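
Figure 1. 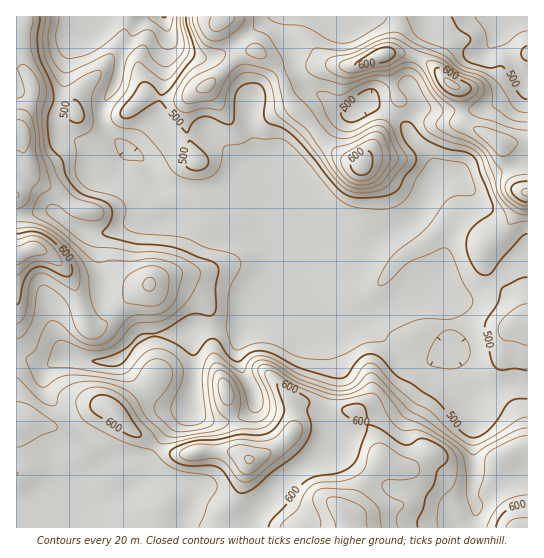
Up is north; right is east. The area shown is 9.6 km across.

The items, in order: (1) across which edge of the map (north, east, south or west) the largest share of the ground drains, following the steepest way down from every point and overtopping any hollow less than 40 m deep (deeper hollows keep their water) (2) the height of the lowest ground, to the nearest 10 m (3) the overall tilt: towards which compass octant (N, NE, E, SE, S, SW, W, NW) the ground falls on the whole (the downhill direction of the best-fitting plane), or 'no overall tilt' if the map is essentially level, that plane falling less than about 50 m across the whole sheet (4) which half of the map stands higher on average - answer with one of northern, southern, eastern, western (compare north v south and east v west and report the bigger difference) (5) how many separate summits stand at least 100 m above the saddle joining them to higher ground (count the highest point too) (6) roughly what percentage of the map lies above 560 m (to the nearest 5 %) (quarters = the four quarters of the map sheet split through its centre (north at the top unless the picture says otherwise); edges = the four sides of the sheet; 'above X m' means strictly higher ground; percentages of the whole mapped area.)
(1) Drainage is mainly to the north: more ground falls towards that edge than towards any other.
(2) About 400 m is the lowest elevation on the sheet.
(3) On the whole the ground falls towards the north.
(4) On average the southern half of the map is the higher ground.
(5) There are 3 summits with 100 m or more of prominence.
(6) Ground above 560 m makes up about 30 % of the sheet.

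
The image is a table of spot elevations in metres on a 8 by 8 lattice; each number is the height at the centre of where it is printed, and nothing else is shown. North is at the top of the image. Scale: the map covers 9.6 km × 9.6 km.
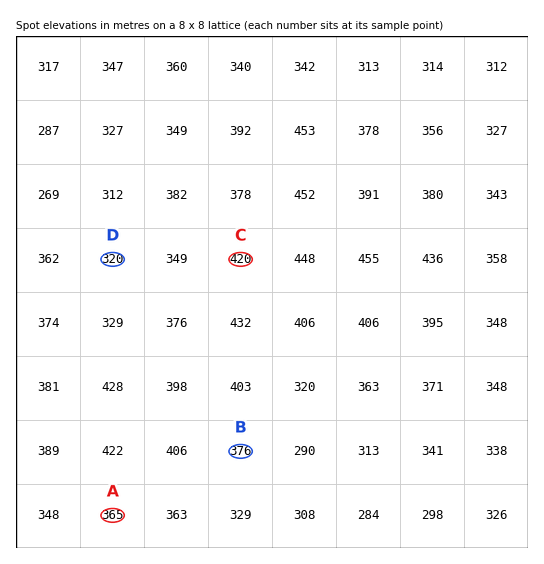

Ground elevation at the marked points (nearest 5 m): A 365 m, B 375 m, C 420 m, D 320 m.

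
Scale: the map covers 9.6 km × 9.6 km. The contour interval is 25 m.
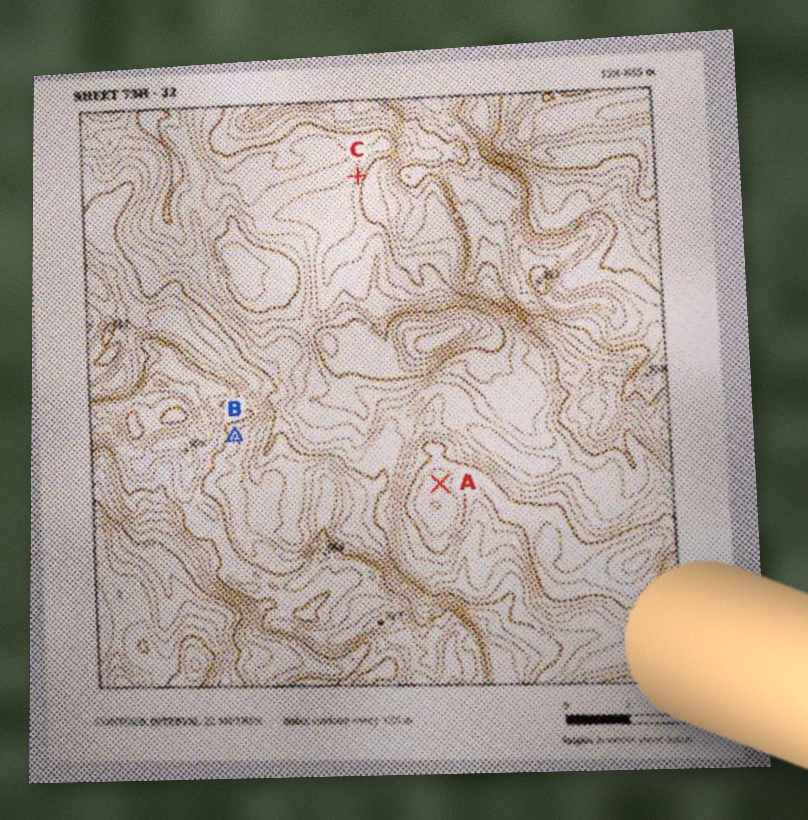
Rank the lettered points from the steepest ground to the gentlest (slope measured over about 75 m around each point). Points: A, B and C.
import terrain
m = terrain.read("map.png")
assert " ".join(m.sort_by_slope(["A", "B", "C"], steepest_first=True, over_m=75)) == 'C B A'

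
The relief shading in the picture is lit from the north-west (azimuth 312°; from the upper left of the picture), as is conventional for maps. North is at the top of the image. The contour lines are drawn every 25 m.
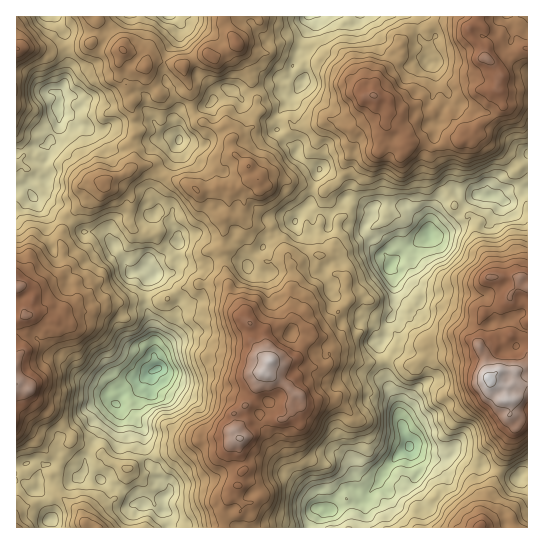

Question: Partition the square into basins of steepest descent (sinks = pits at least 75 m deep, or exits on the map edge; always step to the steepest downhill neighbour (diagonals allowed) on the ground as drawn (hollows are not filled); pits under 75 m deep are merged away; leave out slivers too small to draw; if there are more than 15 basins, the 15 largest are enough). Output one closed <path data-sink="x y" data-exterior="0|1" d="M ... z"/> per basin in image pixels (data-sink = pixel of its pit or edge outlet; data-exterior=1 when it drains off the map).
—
<path data-sink="157 369" data-exterior="0" d="M235 155l-20 16 4 15-8 3-13 2-13-8-26-10-9-8-12 0-12 8-17 6-15 10-9 14-18 12-7 22 1 7-10-1-20 14-2 10-10 12 0 8-3 2 1 239 235-1-1-9-5-6-5-2-1-8 11 1 9-8 0-2-7-10-6-2-8 4 1-11 4-4 0-7-5-13 0-12-4-5 10-10 18 0 10-4 9 1 10-9-1-9 5-8-14-13-18-10 6-10 12 3 7-4 6 0 8 7 18 1 8-6 0-7-24-8-4 0 10-9 1-7-19-14-12 8-14 4-4 6-19-17-3-11-12-13-2-20-7-17 3-8 0-14 2-6 13 7 6-6-1-9-7-4 8-12 0-18 7-8 4-1-4-4-3-8z"/><path data-sink="410 446" data-exterior="0" d="M457 335l-16 6-10 2 1 6-7 8-10 7-8 1-5 0-12-5-17 3-39-3-9 7-7 1-15-1-8-7-6 0-7 4-12-3-6 10 18 10 14 13-5 8 1 9-7 8-12 0-10 4-18 0-10 10 4 5 0 12 5 13 0 7-4 4-1 11 8-4 6 2 7 10 0 2-6 6-13 2 0 7 8 5 3 12 227 1 4-4 7 0 11-5 8 0 5 9 13 0 1-109-17-6 0-11-4-3-2-12-16-8-4-21-8-15z"/><path data-sink="429 234" data-exterior="0" d="M377 96l-2 1-2 17-20 15-9 45-10 11-5 2-5 4 15 24 0 7-2 16-5 12-5 5-6 0 6 2 8 14 12 8 0 15 2 7-22 22-16 6 0 9-8 8 16 7 8 0 3 10 4-3 15 0 10 3 31-3 12 5 5 0 8-1 10-7 7-8-1-6 10-2 16-6 16 5 5 5 2-4 0-20 4-8 18-8 9-10 0-2-14-15 4-2 27 1 0-174-11 0-14 2-13 14-11 5-6 9-12 8-10-2-17 9-12-5-15-2-4 6-5 0-15-8 2-18 4-8 0-11-3-3z"/><path data-sink="309 17" data-exterior="1" d="M421 16l-196 0-2 7 14 22 0 14 10 11 10 29-1 6 3 8-6 8-1 6-21 14 2 12 15 13 3 8 8 6 15-4 47 15 13-6 11-14 0-10 4-6 0-10 4-16 17-12 5-6-2-24 6-13 20-13 2-4-1-11 11-14 18-5-6-5z"/><path data-sink="58 107" data-exterior="0" d="M98 16l-82 1 1 271 2-1 0-8 10-12 2-10 15-12 14-3 7-27 18-12 3-8 18-15 20-7 6-4 1-15-5-9 7-11 0-19-4-8 1-8-4-6-1-14 7-10 3 0-8-2-5-5-2-13-13 2-17-8 5-9z"/><path data-sink="179 141" data-exterior="0" d="M145 68l-11 1-7 10 1 14 4 6-1 8 4 8 0 19-7 11 5 9-1 13 18-2 9 8 26 10 13 8 20-4-3-16 20-16-4-8 0-9-3-5-5-6-10 0-17-9-4-8-3-25-4-10-14 13-12 5-10-11z"/><path data-sink="169 17" data-exterior="1" d="M223 16l-124 0-2 18-2 5 10 0 21 13 13 3 6 6 1 6 7-7 30 7 4-4 18-8 9 2 22-14-13-20z"/>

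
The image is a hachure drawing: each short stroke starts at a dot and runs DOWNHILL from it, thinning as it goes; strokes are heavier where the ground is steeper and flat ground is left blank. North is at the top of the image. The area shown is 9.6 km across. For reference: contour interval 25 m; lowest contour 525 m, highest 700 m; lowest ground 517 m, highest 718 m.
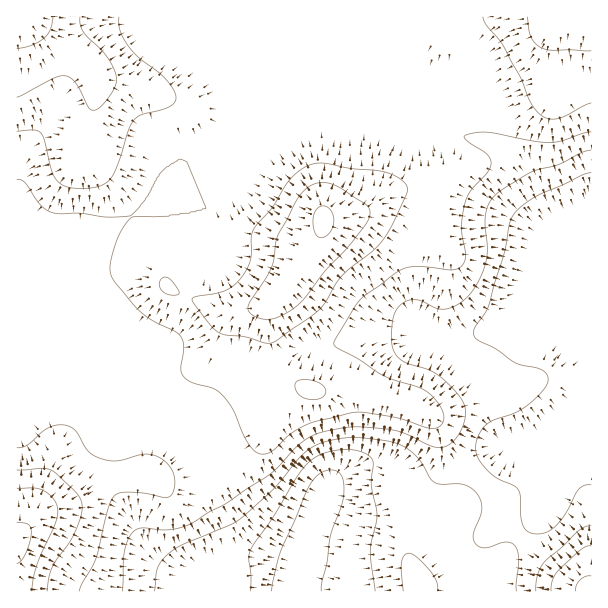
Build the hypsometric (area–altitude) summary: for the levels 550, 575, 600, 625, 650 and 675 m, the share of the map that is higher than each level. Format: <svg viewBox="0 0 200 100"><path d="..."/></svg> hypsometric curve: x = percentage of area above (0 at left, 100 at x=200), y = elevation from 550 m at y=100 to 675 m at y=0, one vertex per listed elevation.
<svg viewBox="0 0 200 100"><path d="M192 100l-31-20-18-20-40-20-71-20-20-20"/></svg>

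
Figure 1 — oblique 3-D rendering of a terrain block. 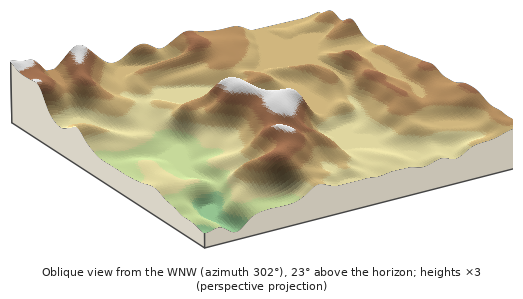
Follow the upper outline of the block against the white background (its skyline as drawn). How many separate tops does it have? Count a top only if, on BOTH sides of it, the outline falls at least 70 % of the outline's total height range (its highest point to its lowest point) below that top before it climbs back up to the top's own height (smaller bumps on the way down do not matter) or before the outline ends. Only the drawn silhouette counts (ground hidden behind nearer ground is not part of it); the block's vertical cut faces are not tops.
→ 0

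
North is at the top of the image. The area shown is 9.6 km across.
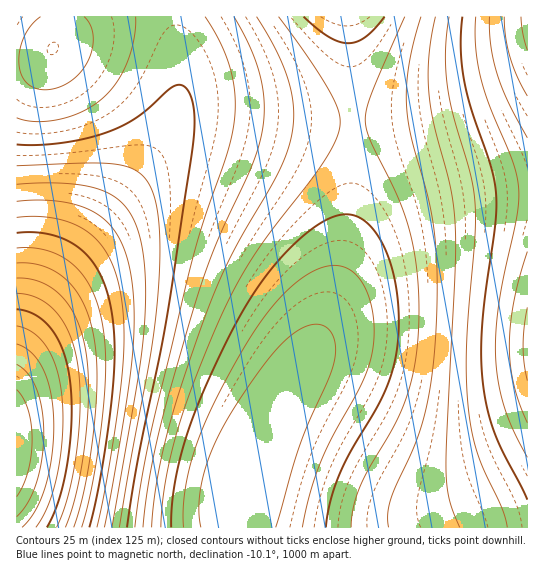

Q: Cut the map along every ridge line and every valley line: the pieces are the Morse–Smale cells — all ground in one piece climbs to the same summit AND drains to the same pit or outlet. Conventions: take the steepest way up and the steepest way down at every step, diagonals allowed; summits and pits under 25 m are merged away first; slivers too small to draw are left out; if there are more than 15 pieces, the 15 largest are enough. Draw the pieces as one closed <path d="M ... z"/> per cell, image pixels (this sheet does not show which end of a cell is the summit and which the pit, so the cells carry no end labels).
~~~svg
<path d="M203 113l-20 3-12 10-36 53-78 98-18 29-18 35-5 14 1 173 219-1 0-24 3-13 12-35 22-45 40-63 19-45 11-41 8-51 2-37 0-51-55-1z"/><path d="M527 192l-50 3-55 9-21 7-19 9-17 14-18 31-20 54-14 28-40 63-22 45-10 26-5 22 1 25 291-1z"/><path d="M173 16l-157 1 1 338 12-32 20-34 31-43 63-77 18-28 10-19 9-33 0-35z"/><path d="M347 16l-173 0-1 6 7 32 0 35-5 22-10 22 13-14 9-4 12-2 99 8 55 0-2-70z"/><path d="M527 81l-33 16-44 14-47 8-50 3 0 51-2 37-7 44-12 44 1 5 10-29 12-25 10-15 17-14 19-9 40-11 49-7 38-2z"/><path d="M527 16l-178 0 4 105 38-1 59-9 44-14 32-14 2-2z"/>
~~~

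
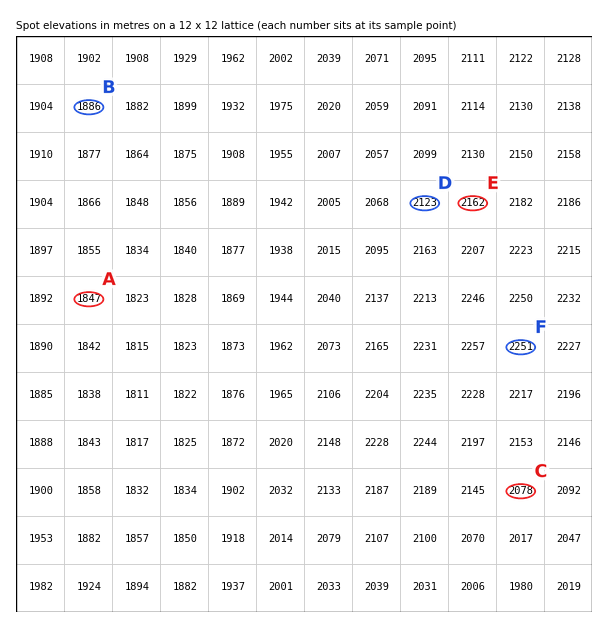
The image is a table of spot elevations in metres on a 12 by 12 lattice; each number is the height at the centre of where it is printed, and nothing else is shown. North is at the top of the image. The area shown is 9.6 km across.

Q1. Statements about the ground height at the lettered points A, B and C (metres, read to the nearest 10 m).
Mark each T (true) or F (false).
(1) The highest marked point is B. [F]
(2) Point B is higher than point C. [F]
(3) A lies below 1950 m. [T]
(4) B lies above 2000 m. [F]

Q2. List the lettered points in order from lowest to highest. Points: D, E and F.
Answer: D E F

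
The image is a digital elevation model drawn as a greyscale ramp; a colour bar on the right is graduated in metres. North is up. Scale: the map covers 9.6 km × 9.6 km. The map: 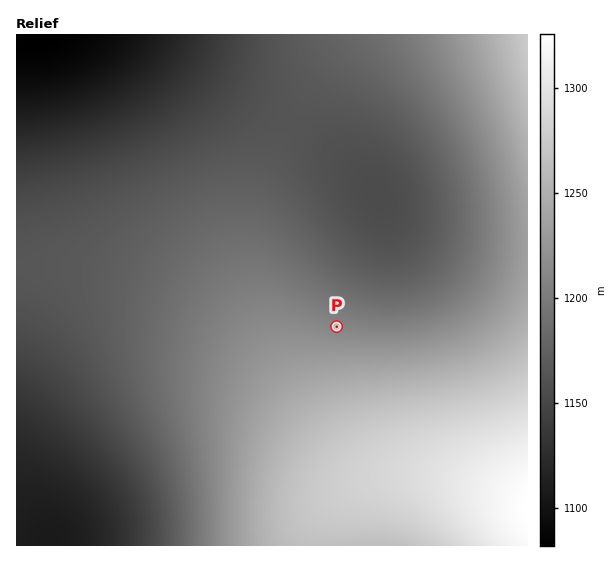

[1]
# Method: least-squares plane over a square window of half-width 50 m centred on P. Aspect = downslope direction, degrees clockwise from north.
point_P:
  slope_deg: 2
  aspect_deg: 12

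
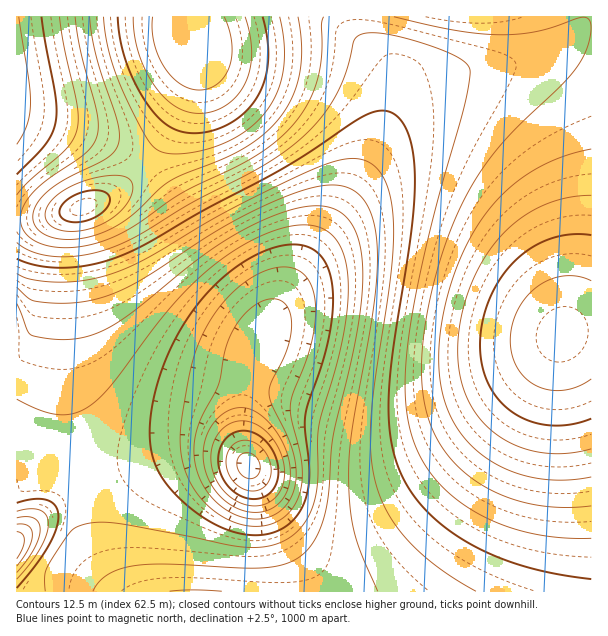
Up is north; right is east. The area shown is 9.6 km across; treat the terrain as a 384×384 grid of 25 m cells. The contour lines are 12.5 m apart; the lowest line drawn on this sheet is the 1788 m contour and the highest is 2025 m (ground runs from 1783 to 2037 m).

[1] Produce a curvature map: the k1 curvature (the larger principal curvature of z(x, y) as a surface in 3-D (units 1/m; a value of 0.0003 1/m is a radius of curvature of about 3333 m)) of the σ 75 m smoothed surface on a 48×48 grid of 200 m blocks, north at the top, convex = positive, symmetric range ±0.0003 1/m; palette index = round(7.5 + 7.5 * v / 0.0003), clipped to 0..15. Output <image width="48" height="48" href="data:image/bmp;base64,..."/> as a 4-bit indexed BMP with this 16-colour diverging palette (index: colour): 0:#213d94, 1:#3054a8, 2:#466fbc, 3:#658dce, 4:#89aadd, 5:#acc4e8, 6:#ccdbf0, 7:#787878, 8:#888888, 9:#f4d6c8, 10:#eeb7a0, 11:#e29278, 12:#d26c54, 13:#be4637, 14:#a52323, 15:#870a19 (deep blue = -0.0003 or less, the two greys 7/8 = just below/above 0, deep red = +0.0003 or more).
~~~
<image width="48" height="48" href="data:image/bmp;base64,Qk32BAAAAAAAAHYAAAAoAAAAMAAAADAAAAABAAQAAAAAAIAEAAATCwAAEwsAABAAAAAAAAAAlD0hAKhUMAC8b0YAzo1lAN2qiQDoxKwA8NvMAHh4eACIiIgAyNb0AKC37gB4kuIAVGzSADdGvgAjI6UAGQqHAP2IiIiIiIiIiIiIiIiIiIiIiIiIiIiIiP/IiIiIiIiIiIiIiIiIiIiIiIiIiIiIiI/7iIiIiIiIiIiZmIiIiIiIiIiIiIiIiGn/mIiIiIiIiZqqqZiIiIiIiIiIiIiIiGe/uIiIiIiJmru7qqmIiIiIiIiIiIiIiHicyIiIiIiau7uqu6qYiIiIiIiIiIiIiKmbyYiIiImry6mJq7qYiIiIiIiIiIiIiPyquYiIiIm8uXZnmrqZiIiIiIiIiIiIiM3LmIiIiJq7p0NFerupiIiIiIiIiIiIiIiIiIiIiJq7hDM0arupiIiIiIiIiIiIiIiIiIiIiJq6hDM0eruYiIiIiIiIiIiIiIiIiIiIiJq6hTM1i7qYiIiIiIiIiIiIiIiIiIiIiJqql1Voq7qIiIiIiIiIiIiIiIiIiIiIiImqmYiau6mIiIiIiIiIiIiIiIiIiIiIiImaqqq7upiIiIiIiIiIiIiIiIiIiIiIiIiZqqu7qYiIiIiIiIiIiIiIiIiIiIiIiIiImaqpmIiIiIiIiIiIiIiIiIiIiIiIiIiIiJmYiHiIiIiIiIiIiIiIiJiIiIiIiIiHiIiId3d4iIiIiIiIiIiIiLiIiIiIiIiHd3d3d3d3iIiIiIiIiIiIiNmIiIiIiIiHd3d3d3d3iIiIiIiIiIiIiNqIiIiIiIiHd3d3d3d3eIiIiIiIiIiIiNuIiIiIiIiHd3d3d3d3d4iIiIiIiIiIiNuIiIiIiIiHd3d3d3d3eIiIiIiIiIiIiMqIiIiIiIiHd3d3d3d3eIiIiIiIiIiIiMmIiIiIiIiId3d3d3d3eIiIiIiIiIiIiKiIiIiIiIiId3d3d3d3eIiIiIiIiIiIiJmIiIiIiIiId3d3d3d3iIiIiIiIiIiIiJmZmYiIiIiId3d3d3d4iIiIiIiIiIiIiLu7qZmIiIiId3d3d3d4iIiIiIiIiIiIiLzd26qZiId4d3d3d3iIiIiIiIiIiIiIiLzv/+26mYiIh3d3eIiIiIiIiIiIiIiIiKq97/7bqZiIiHd4iIiIiIiIiIiIiIiIiJmZq8zLqpmIiIiIiIiIiIiIiIiIiIiIiIiImaq6qpmYiIiIiIiIiIiIiIiIiIiIiIiIiJmZmZmZiIiIiIiIiIiIiIiIiIiIiHd3iIiZmZmZiIiIiIiIiIiIiIiIiIiIiHd3eIiImZmZiIiIiIiIiIiIiIiIiIiIiHd3d4iIiZmZmIiIiIiIiIiIiIiIiIiIiHd3d4iIiJmZmYiIiIiIiIiIiIiIiIiIiHd3d4iIiJmZmZiIiIiIiIiIiIiIiIiIiHd3d4iIiJmZmZmIiIiIiIiIiIiIiIiIiHd3eIiIiJmZmZiIiIiIiIiIiIiIiIiIiHd4iIiIiJmZmZiIiIiIiIh3d3iIiIiIiHiIiIiIiZmZmZiIiIiIh3d3d4iIiIiIiIiIiIiIiZmZmYiIiIiHd3d3eIiIiIiIiIiIiIiImZmZmYiIiIh3d3d3iIiIiIiIh4iIiIiImZmZmIiIiHd3d3d4iIiIiIiIiA=="/>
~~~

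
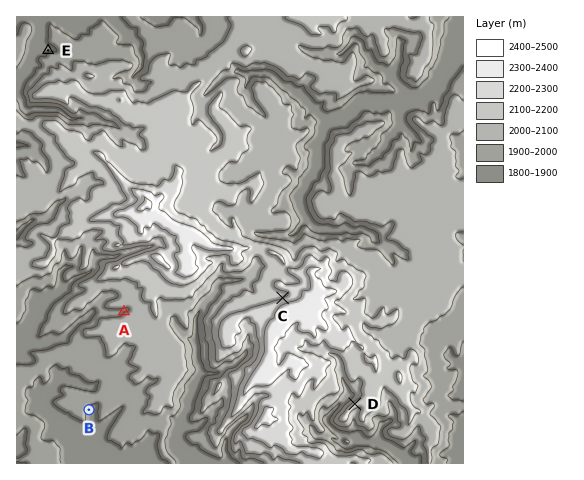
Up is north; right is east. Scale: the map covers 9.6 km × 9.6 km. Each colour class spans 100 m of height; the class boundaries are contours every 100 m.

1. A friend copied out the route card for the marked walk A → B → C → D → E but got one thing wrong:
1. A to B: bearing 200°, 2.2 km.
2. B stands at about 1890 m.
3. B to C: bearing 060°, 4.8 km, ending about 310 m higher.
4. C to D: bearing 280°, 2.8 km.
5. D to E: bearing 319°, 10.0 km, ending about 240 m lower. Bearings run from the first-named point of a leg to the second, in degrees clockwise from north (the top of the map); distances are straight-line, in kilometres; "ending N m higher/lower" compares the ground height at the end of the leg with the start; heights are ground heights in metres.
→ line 4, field bearing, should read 146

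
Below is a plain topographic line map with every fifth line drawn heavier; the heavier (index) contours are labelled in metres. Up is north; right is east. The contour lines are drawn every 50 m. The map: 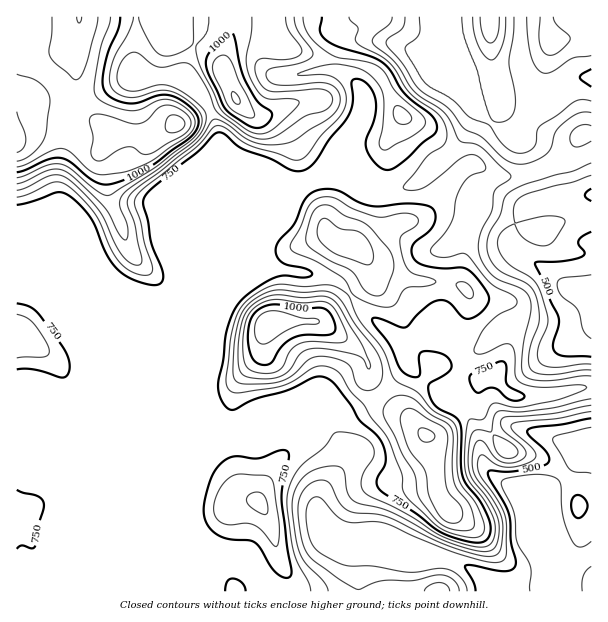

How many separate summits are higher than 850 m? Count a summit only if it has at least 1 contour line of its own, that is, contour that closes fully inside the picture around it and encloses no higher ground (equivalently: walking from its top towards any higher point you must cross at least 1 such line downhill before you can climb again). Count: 7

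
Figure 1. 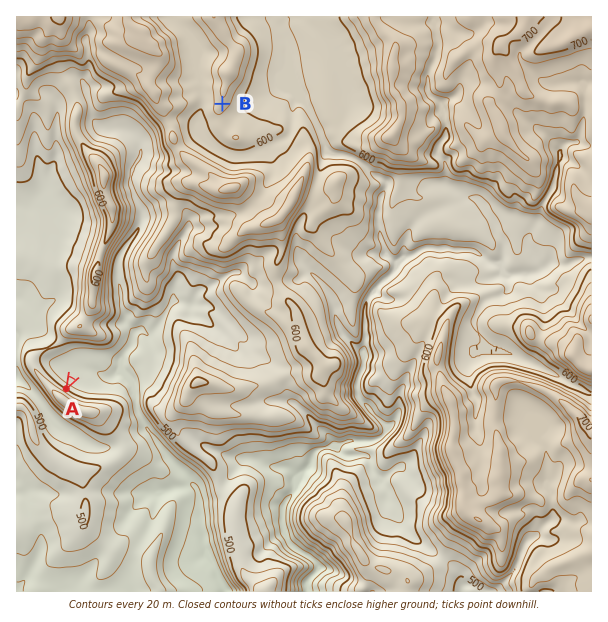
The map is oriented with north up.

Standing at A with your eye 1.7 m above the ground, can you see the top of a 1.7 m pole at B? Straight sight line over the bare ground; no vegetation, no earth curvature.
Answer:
no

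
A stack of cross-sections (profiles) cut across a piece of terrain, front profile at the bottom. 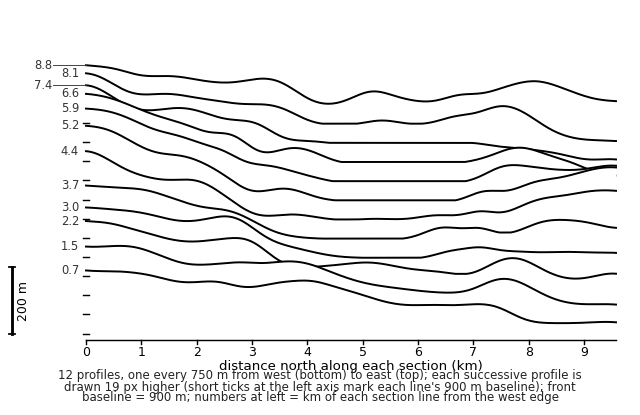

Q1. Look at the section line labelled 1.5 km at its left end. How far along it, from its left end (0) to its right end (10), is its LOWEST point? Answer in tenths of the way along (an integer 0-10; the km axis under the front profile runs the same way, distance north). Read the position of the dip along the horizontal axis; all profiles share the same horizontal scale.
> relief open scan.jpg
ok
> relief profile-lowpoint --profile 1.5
10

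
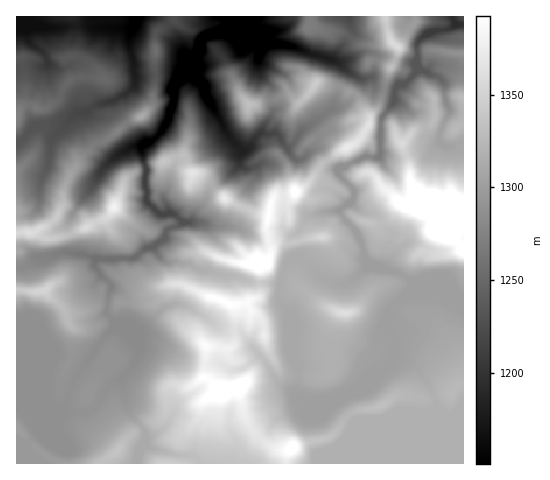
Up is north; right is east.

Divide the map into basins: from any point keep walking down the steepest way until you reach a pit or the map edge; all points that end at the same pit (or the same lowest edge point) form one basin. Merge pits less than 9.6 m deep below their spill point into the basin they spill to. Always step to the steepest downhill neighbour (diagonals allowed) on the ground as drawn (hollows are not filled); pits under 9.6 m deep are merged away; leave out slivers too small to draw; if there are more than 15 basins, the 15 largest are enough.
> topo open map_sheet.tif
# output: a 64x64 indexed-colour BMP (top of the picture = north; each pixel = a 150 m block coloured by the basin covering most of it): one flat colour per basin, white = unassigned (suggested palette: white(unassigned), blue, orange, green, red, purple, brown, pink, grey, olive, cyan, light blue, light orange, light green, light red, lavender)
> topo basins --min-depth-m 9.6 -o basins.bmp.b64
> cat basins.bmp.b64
<image width="64" height="64" href="data:image/bmp;base64,Qk12CAAAAAAAAHYAAAAoAAAAQAAAAEAAAAABAAQAAAAAAAAIAAATCwAAEwsAABAAAAAAAAAA////ALR3HwAOf/8ALKAsACgn1gC9Z5QAS1aMAMJ34wB/f38AIr28AM++FwDox64AeLv/AIrfmACWmP8A1bDFABERERERERERERERERERERERERERERERERERERERERERERERERERERERERERERERERERERERERERERERERERERERERERERERERERERERERERERERERERERERERERERERERERERERERERERERERERERERERERERERERERERERERERERERERERERERERERERERERERERERERERERERERERERERERERERERERERERERERERERERERERERERERERERERERERERERERERERERERERERERERERERERERERERERERERERERERERERERERERERERERERERERERERERERERERERERERERERERERERERERERERERERERERERERERERERERERERERERERERERERERERERERERERERERERERERERERERERERERERERERERERERERERERERERERERERERERERERERERERERERERERERERERERERERERERERERERERERERERERERERERERERERERERERERERERERERERERERERERERERERERERERERERERERERERERERERERERERERERERERERERERERERERERERERERERERERERERERERERERERERERERERERERERERERERERERERERERERERERERERERERERERERERERERERERERERERERERERERERERERERERERERERERERERERERERERERERERERERERERERERERERERERERERERERERERERERERERERERERERERERERERERERERERERERERERERERERERERERERERERERERERERERERERERERERERERERERERERERERERERERERERERERERERERERERERERERERERERERERERERERERERERERERERERERERERERERERERERERERERERERERERERERERERERERERERERERERERERERERERERERERERERERERERERERERERERERERERERERERERERERERERERERERERERERERERERERERERERERERERERERERERERERERERERERERERERERERERERERERERERERERERERERERERERERERERERERERERERERERERERERERERERERERERERERERERERERERERERERERERERERERERERERERERERERERERERERERERERERERERERERERERERERERERERERERERERERERERERERERERERERERERERERERERERERERERERERERERERERERERERERERERERERERERERERERERERERERERERERERERERERERERERERERERERERERERERERERERERERERERERERERERERERESIhERERERERERERERERERERERERERERERERERERERERIiIhEREREREREREREREREREREREREREREREREREREREiIiIRERERERERERERERERERERERERERERERERERERESIiIhERERERERERERERERERERERERERERERERERERERIiIiIREREREREREREREREREREREREREREREREzMxEREiIiIhEREREREREREREREREREREREREREREREzMxERESIiIiERERERERERERERERERERERERERERERMzMxERERIiIiIREREREREREREREREREREREREREREREzMxEREREiIiIiEREREREREREREREREREREREREREREzMzERERERIiIiIhEREREREREREREREREREREREREREzMzMRERERESIiIiERERERERERERERERERERERERERERMzMxEREREREiIiIhEREREREREREREREREREREREREREzMzERERERESIiIiIRERERERERERERERERERERERERETMzERERERERIiIiIiIRERERERERERERERERERERERETMzMxERERERESIiIiIiERERERERERERERERERERERERMzMzMRERERERIiIiIiIiEREREREREREREREREREREREzMzMzMREREREiIiIiIiIhERERERERERERERERERERERMzMzMzERERESIiIiIiIiIhEREREREREREREREREREREzMzMzMRERIiIiIiIiIiIiERERERERERERERERERERERMzMzMxEREiIiIiIiIiIiIhEREREREREREREREREREREzMzMzMzMSIiIiIiIiIiIiERERERERERERERERERERERMzMzMzMxIiIiIiIiIiIiIREREREREREREREREREREREzMzMzMzEiIiIiIiIiIiIhERERERERERERERERERERETMzMzMzMSIiIiIiIiIiIiEREREREREREREREREREREREzMzMzMxIiIiIiIiIiIiIRERERERERERERERERERERETMzMzMzRERERCIiIiIiIhERERERERERERERERERERERMzMzMzNEREREQiIiIiIiERERERERERERERERERERERETMzMzM0RERERCIiIiIiIREREREREREREREREREVVVURMzMzMzRERERCIiIiIiIhEREREREREREREREREVVVVRETMzMzNEREREIiIiIiIiIREREREREREREREVVVVVVVERMzMzM0REREQiIiIiIiIiEREREREREREREVVVVVVVURETMzMz"/>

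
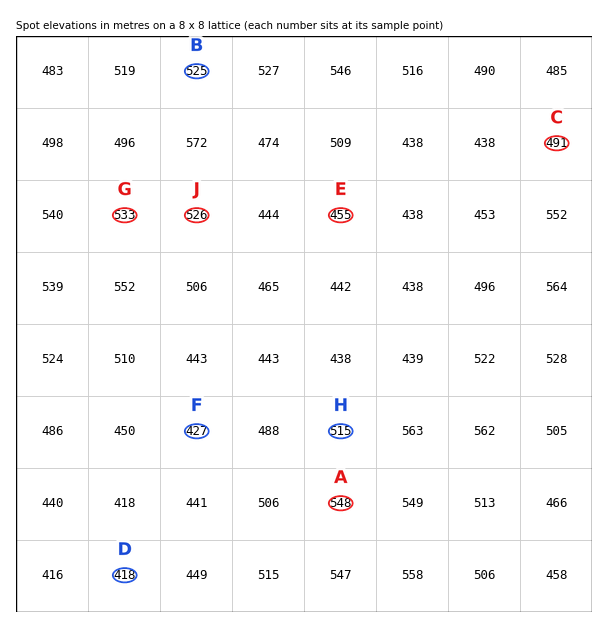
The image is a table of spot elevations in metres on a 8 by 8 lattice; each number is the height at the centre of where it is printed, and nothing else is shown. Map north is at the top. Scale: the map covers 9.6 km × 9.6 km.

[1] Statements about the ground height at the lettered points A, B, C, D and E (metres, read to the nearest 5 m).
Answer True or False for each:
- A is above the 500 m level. True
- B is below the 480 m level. False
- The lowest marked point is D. True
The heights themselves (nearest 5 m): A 550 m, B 525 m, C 490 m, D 420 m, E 455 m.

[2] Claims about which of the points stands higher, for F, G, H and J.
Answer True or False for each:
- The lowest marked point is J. False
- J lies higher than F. True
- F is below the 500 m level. True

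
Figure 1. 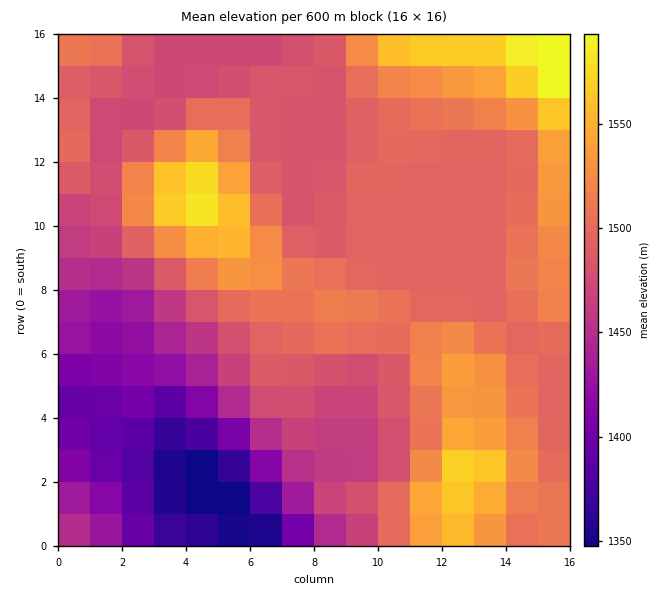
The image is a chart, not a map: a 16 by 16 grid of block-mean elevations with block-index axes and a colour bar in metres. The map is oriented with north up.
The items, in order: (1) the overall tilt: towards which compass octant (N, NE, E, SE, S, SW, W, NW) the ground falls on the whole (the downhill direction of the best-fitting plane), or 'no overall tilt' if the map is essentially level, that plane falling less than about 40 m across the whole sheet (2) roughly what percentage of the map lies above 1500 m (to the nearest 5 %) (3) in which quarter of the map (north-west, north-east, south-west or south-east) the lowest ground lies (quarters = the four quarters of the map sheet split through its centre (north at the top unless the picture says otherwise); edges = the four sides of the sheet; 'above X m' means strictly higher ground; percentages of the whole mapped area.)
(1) On the whole the ground falls towards the south-west.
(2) About 35 % of the map lies above 1500 m.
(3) Look to the south-west quarter for the lowest ground.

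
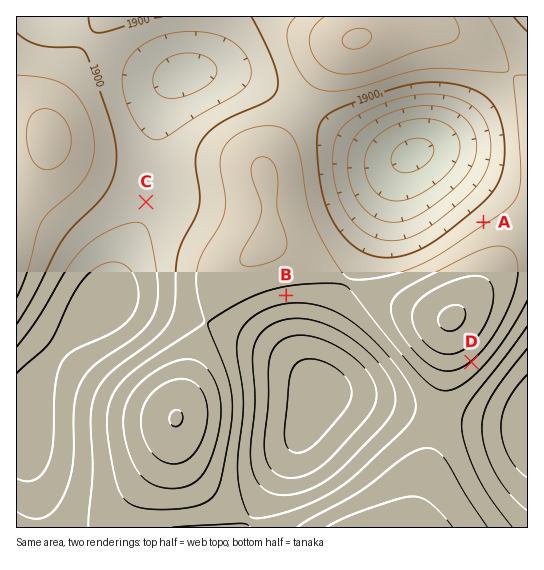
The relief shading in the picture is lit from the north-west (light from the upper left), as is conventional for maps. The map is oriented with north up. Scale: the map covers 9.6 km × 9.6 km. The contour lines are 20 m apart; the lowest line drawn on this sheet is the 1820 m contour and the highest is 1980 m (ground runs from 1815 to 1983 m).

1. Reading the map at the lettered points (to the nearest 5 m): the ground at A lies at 1915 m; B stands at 1910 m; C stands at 1885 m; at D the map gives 1940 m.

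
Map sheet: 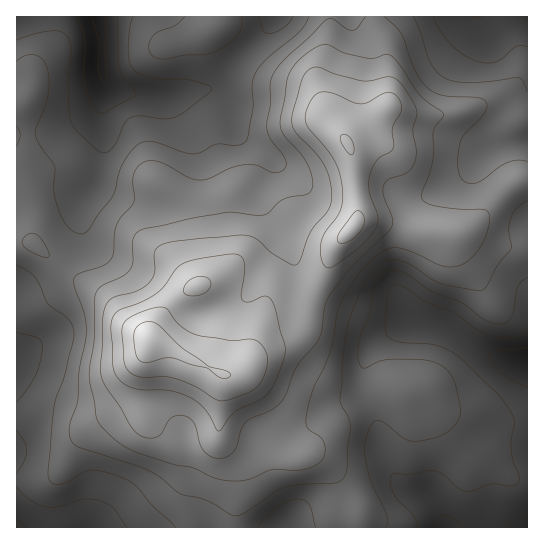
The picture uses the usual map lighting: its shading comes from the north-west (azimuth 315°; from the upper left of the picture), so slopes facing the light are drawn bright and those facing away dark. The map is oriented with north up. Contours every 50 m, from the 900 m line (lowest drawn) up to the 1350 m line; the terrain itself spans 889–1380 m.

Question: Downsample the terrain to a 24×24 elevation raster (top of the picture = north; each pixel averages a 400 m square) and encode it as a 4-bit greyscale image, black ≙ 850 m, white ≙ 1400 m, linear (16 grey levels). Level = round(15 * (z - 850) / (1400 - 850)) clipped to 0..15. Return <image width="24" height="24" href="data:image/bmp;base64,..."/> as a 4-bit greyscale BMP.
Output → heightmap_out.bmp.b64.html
<image width="24" height="24" href="data:image/bmp;base64,Qk2WAQAAAAAAAHYAAAAoAAAAGAAAABgAAAABAAQAAAAAACABAAATCwAAEwsAABAAAAAAAAAAAAAAABEREQAiIiIAMzMzAERERABVVVUAZmZmAHd3dwCIiIgAmZmZAKqqqgC7u7sAzMzMAN3d3QDu7u4A////ADRDRVZmdlVmZUMzM0VURWd3h2ZnZUNEREVlVniIiIh3ZEREREVneJmamImHVVVVREV4iamrqZiHZWZVREVomqqruph3ZmZlREVoq7vN3KmGZnZlQ0Rovd3e3bmGZmZUMkRYve7d3LqXVURDM0VYve3MzLqXVDM0VVVoq8zLu7qoZERWZVZ3iazMu6qpZVZ3dmdmeKu7uqq6h3iIdndmeJmqqZm8uZmZd2ZVZ4iIiJmsypmZh2ZVZ3iIiIibuZiHh2ZVV4d3d3ibuph3eGVURmZmZnisy6h2ZmVERVVVVorMy6h3ZmVDNERFVovLu6iHZmVCIzREVoq6q5dmZmVCJFVVVnmpmXZVVVVCJGZmVWeIiHVERDRCJFZmVEZ3d2QzMw=="/>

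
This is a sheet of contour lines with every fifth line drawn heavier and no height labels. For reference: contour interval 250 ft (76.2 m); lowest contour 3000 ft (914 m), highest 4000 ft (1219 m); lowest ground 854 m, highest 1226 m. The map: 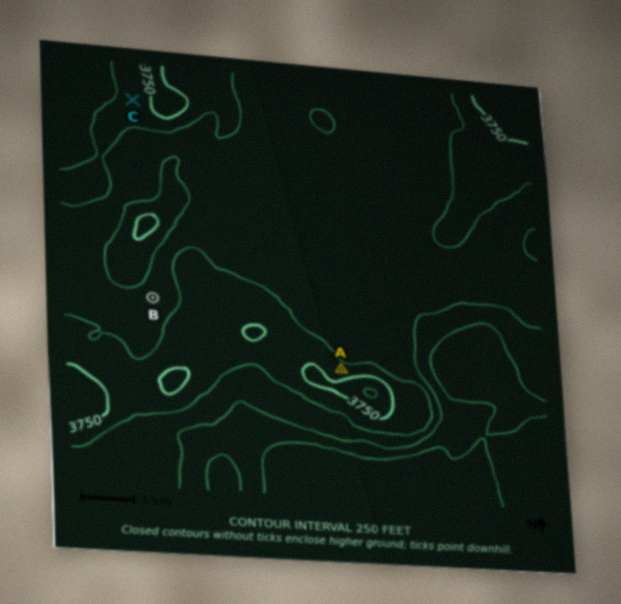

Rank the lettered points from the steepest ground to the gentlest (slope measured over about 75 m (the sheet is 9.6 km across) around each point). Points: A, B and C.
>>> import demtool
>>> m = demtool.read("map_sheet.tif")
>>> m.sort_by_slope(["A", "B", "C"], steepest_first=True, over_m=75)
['A', 'C', 'B']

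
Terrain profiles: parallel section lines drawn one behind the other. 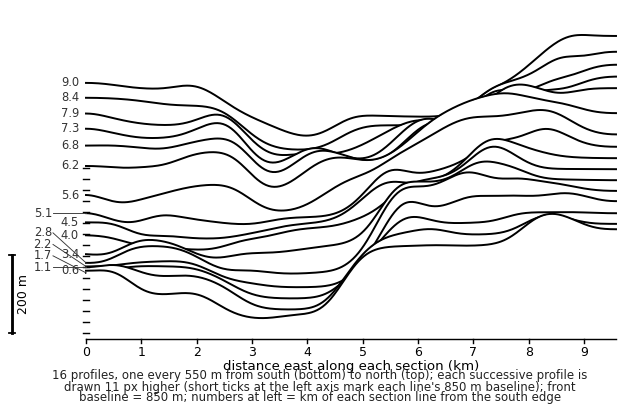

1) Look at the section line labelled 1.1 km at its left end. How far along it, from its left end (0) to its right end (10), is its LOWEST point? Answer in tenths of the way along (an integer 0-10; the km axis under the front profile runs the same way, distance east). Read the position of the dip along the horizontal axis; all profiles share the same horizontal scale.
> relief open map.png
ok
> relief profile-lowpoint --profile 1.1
4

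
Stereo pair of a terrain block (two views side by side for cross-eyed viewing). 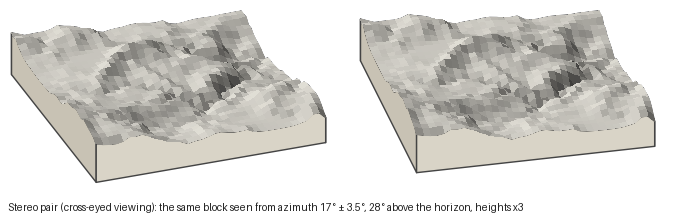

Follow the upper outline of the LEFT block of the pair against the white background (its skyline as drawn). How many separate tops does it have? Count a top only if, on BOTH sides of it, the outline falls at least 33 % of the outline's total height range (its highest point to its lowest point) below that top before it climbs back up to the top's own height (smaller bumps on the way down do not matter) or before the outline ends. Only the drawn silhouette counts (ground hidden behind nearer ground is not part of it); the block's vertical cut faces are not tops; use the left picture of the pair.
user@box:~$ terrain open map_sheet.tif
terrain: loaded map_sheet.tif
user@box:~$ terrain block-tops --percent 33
0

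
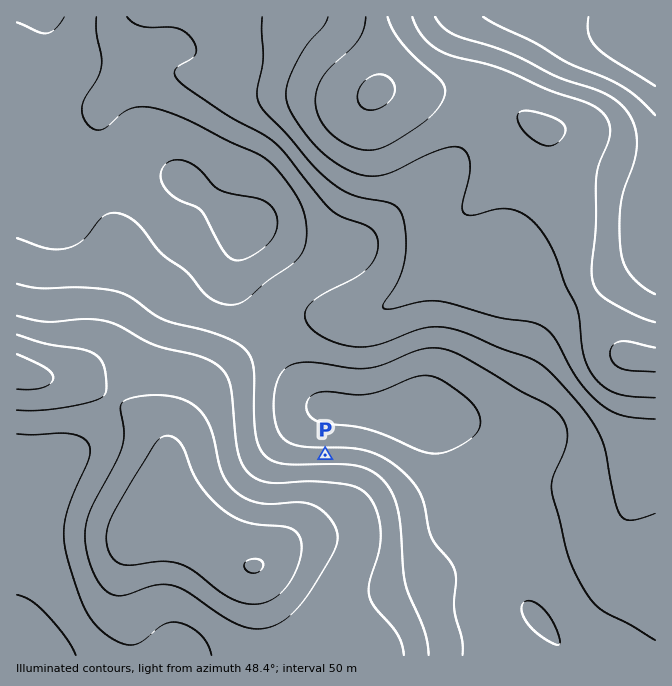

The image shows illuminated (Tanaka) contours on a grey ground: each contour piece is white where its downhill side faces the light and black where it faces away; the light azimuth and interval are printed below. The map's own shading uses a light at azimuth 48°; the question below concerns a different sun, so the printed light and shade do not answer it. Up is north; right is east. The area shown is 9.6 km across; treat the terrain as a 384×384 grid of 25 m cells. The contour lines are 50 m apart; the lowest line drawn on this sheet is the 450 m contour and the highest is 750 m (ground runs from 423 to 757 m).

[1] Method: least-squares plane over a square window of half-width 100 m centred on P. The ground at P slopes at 11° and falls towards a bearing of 359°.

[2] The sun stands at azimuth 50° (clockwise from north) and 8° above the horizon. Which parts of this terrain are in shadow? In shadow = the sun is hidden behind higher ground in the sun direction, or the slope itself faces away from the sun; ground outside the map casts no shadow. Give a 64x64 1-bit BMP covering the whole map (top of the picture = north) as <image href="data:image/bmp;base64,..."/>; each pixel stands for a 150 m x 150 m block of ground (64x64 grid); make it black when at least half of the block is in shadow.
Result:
<image width="64" height="64" href="data:image/bmp;base64,Qk0+AgAAAAAAAD4AAAAoAAAAQAAAAEAAAAABAAEAAAAAAAACAAATCwAAEwsAAAIAAAAAAAAA////AAAAAAAAAAAAAAAAAAAAAAAAAAAAAAAAAAAAAAAAAHgAAAAAAAAA/AAAAAAAAAD8AAAAAAAGAPgAAAAAAA8A8AAAAAAAB4AAAAAAAAAHgAAAAAAAAAcAAAAAAAAAAgAAAAAAAAAAAAAAAAAAAAAAAAAAAAAAAAAAAAAAAAAAAAAAAAAAAAAAAAAAAAAAAAAAAAAAAAAAAAAAAAAAAAAAAAAAAAAAAAAAAAAAAAAAAAAAAAAOAAAAAAAAAB/AAAAAAAAAH+AAAAAAAAAf8AAAAAAAAB/4AAAAAAAAH/AAAAAAAAAP8AAAAAAAAA/gAAAAAAAAB8AAAAAAAAADgAAAAAAAAAAAAAAAAAAAAAAAAAAAAAAAAAAAAAAAAAAAAAAAAAAAAAAAAAAAAAAAAAAAAAAAAAAAAAAAAAAAAAAAAAAAAAAAAAAAAAAAAAAAAAAAAAAAAAAAAABAAAAAAAAAAfgAAAAAAAAD/gAAAAAAAAf/AAAAAAAAB/+AAAAAAAAH/8AAAAAAAAf/gAAAAAAAD/+AAAAAAAAH/4AAAAAAAAf/AAAAAAAAH/4AAAAAAAAR/AAAAAAAAABwAAAAAAAAAAAAAAAAAAAAAAAAAAAAAAAAAAAAAAAAAAAAAAAAAAAAAAAAAAAAAAAAAAAAAAAAAAAAAAAAAAAAAAAAAAAAAAAAAAAAAA=="/>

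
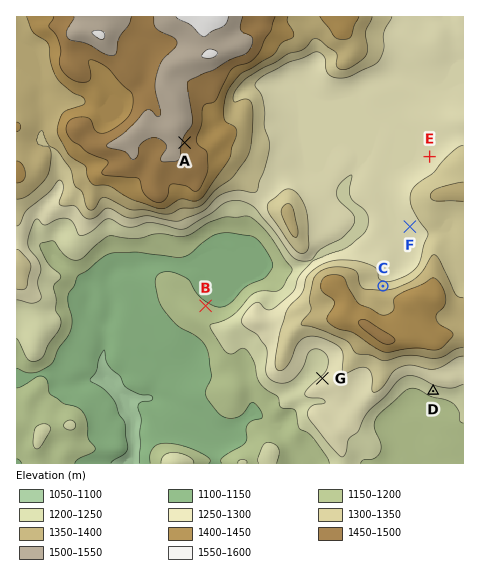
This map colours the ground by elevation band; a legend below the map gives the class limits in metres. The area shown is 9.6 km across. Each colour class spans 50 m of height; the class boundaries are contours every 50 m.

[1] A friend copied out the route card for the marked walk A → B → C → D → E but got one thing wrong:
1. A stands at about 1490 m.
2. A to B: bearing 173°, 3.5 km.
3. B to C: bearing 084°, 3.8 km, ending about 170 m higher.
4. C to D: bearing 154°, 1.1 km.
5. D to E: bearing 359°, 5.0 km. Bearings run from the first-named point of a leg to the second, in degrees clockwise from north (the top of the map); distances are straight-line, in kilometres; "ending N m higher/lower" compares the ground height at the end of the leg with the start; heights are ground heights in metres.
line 4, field distance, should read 2.5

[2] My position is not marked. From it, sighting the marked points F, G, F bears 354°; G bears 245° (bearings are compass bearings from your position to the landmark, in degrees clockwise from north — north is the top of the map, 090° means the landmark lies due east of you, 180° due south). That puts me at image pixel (421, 332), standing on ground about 1420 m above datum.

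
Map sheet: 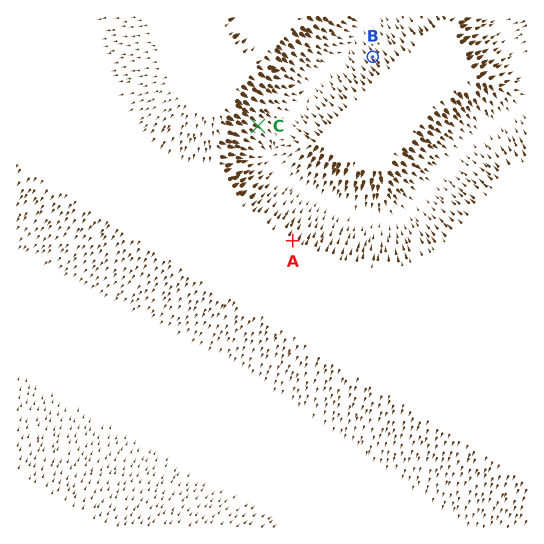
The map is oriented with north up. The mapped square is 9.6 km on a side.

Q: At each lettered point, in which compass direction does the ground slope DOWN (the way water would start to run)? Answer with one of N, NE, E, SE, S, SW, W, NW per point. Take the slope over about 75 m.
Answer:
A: NE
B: NW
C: SE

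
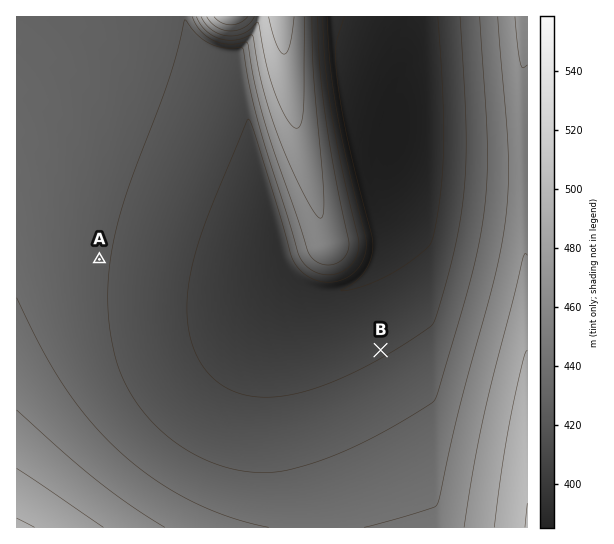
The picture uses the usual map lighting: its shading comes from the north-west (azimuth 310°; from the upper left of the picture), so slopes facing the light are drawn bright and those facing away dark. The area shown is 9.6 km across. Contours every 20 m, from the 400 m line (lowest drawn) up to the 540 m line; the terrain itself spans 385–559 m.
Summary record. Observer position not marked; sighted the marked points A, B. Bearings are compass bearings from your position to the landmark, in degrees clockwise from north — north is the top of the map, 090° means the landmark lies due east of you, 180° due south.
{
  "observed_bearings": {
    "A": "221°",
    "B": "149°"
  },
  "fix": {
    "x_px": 233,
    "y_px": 105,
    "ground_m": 425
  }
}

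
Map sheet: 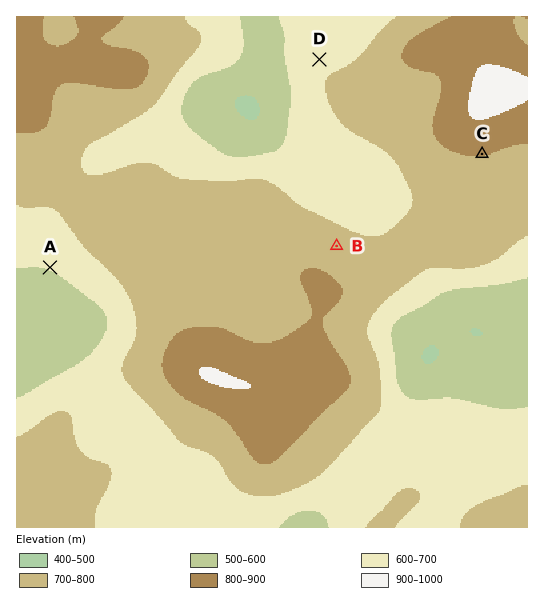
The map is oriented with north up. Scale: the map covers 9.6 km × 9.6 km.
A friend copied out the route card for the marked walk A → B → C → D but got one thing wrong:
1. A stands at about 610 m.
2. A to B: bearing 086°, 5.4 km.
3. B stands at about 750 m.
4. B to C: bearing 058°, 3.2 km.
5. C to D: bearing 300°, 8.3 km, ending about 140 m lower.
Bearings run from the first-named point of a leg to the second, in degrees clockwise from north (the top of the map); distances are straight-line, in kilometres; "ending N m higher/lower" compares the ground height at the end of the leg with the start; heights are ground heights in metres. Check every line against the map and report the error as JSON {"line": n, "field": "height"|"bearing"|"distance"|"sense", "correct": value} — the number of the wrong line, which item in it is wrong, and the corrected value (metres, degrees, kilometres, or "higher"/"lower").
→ {"line": 5, "field": "distance", "correct": 3.5}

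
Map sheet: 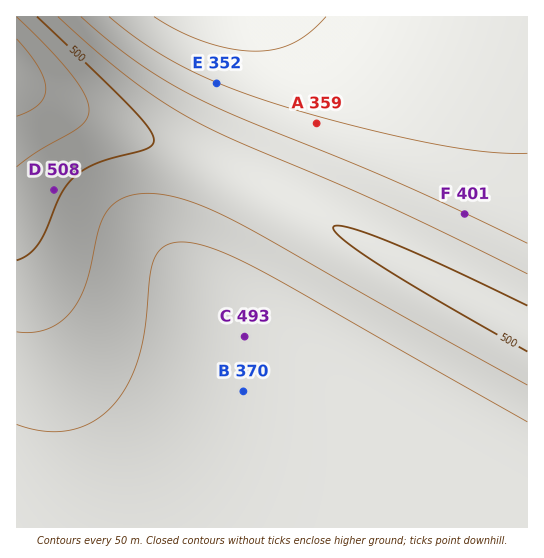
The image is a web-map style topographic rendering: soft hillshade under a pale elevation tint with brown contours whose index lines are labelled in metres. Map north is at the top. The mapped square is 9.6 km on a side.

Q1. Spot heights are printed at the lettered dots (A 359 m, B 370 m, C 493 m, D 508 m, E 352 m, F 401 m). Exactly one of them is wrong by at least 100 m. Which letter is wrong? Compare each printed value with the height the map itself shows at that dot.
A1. C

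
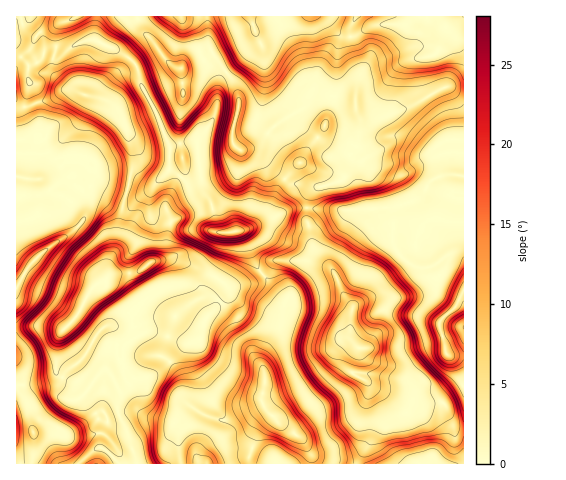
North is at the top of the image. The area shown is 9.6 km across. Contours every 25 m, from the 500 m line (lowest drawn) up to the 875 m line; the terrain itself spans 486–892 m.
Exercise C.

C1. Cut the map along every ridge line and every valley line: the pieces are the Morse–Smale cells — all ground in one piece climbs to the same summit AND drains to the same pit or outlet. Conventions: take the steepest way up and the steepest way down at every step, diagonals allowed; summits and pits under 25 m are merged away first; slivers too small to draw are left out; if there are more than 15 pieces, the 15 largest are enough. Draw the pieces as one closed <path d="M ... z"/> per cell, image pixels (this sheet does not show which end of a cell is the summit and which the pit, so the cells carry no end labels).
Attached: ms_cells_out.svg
<path d="M196 142l-10 0-15 5-2 24-19 20-10 5-14-1-11 54-7 14-1 16-14 8-16 29-15 16-4 7-1 35 21 12 6 9-3 2 11 10 7 13 10 1 11-3-2-13 3-10-3-9 5 0 9-7 15-1 10-5 29-28 14-8 5-17 22-26 0-8 7 1 15-5 12-10-8-13-4-14-7-13-21 1-4-2-5-27-8-11-2-8z"/><path d="M307 207l-1 13 9 35 7 8 11 8 11 24 8 11-2 31 9 11-6 26 12 6 38 30 6 0 7-4 25-4 3 2 8 20 3 3 8 1 1-72-16 0-2-2-6-32 17-17 7-13 0-33-13-5-24 14-8 0-8-4-17-18 0-23-6-15-44 3z"/><path d="M280 260l-7 1-12 11 25 28-6 28-18 29 2 15 0 14-3 12 1 5 4 7 13 13 8 4 16 13 8 15 1 9 46 0 4-11 9-12 5-23-6-14 0-18-3-4-14-8 6-26-9-11 2-31-8-11-14-27-22-7z"/><path d="M17 105l-1 222 32-1 15 4 14-14 16-29 14-8 1-16 7-14 11-55-29-11-7 3 5-14 0-8-12-8-17 0-12 4-6 6-5 9 3-10-2-25-19-1 11-6 0-6-11-19z"/><path d="M262 273l-13 9-15 5-7-1 0 8-22 26-5 17-14 8-26 26-13 7-15 1-9 7-5 0 3 9-3 16 9 20 10 33 44-1-5-43 5-9 7-5 19 10 10 4 11 0 11-7 24-9-2-5 3-13-2-29 18-29 6-28z"/><path d="M430 95l-20 12-25 9-11 3-15-2 1 12-4 26 5 6-6 2-14 17-18 7 3 13 7 7 11 4 51-4 22-8 9-9 2-5 10-8 7-2 19 0 0-34-15-2-6-22z"/><path d="M92 39l-14 4-10 7-19-2-5 4-5 10-10 4-1 12 2 5-5 23 27-7 15-9 36 9 12 7 11 20 8 32-8 36 14 2 10-5 19-20 1-25-12-29-18-35-5-19-20-14z"/><path d="M137 16l-41 0-2 22 2 2 19 9 20 14 5 19 18 35 11 28 3 2 14-5 10 0 1 2 2-7 8-8 9-16 2-24 3-12 5-6-13-18-20 12-12 3-8-2-30-34z"/><path d="M227 73l-6 4-2 7-2 25-4 10-15 20 4 46 2 8 8 11 5 27 4 2 29-5 13-9 5-6 10-26 6-7-29-29-14-1-8-6-1-10 7-28 0-9-6-16z"/><path d="M278 16l-27 1 9 28-34 28 7 8 6 16 0 9-7 33 1 5 8 6 18-4 14-19 32-22 6-13 0-8-10-25-20-34z"/><path d="M425 16l-8 0-12 8-31 1-23 13 1 11 8 21-4 22 0 17 5 9 13 1 11-3 25-9 19-11-7-20 0-16 3-3 9-3 4-4 7-17 0-6-6-5z"/><path d="M71 90l-8 1-11 8-27 9 11 19 0 6-7 5 15 2 2 13-2 19 10-12 12-4 17 0 12 8-3 20 10 0 10 6 14 3 8-35-13-43-11-13z"/><path d="M56 372l-2 5-8 5-30 3 0 6 7 5 9 17 0 50 48 1 12-13 10-3 17 16 17 0-1-9-14-36-22 1-7-13-11-10 3-2-6-9-19-11z"/><path d="M369 384l-1 15 8 19 0 6-5 17-11 17 0 6 104-1 0-35-9-1-3-3-8-21-10-1-31 8z"/><path d="M458 175l-20 2-10 8-2 5-9 9-22 8-9 1 4 3 4 12 0 23 13 16 9 5 15 0 20-13 13 4 0-82z"/>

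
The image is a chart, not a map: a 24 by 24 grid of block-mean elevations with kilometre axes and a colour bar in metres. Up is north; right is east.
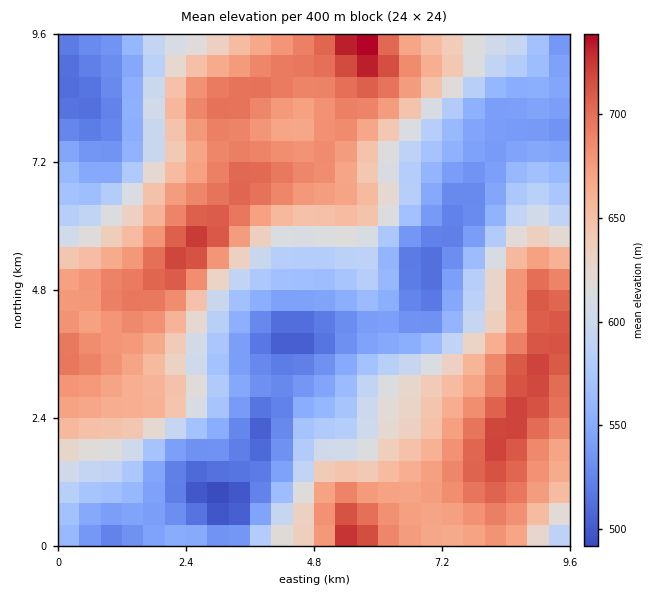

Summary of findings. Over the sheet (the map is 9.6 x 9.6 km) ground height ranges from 485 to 745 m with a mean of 615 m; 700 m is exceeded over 8.3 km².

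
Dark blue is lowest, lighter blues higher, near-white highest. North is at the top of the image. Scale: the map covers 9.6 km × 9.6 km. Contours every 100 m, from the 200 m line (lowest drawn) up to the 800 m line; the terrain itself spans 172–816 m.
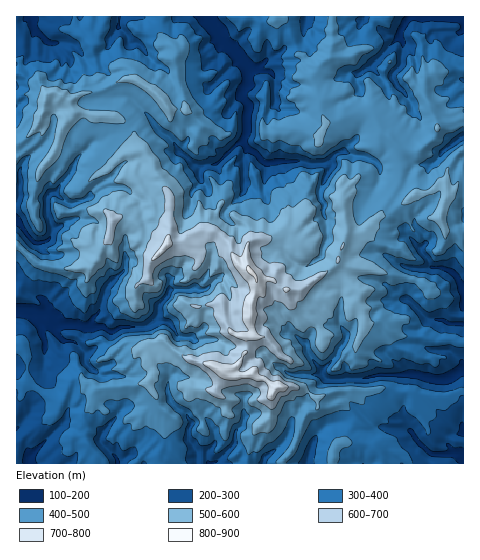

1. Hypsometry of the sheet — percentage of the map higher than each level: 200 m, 96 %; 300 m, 79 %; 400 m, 54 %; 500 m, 24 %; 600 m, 7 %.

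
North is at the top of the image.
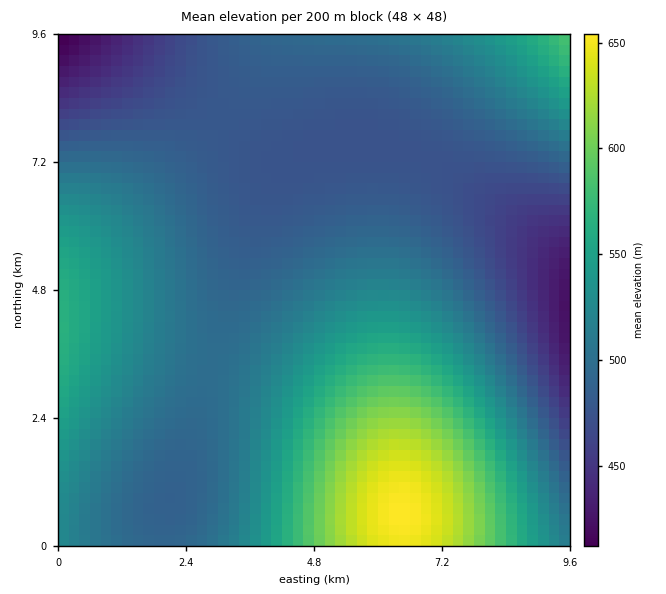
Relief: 410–655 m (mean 515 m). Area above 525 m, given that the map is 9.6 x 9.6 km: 28.1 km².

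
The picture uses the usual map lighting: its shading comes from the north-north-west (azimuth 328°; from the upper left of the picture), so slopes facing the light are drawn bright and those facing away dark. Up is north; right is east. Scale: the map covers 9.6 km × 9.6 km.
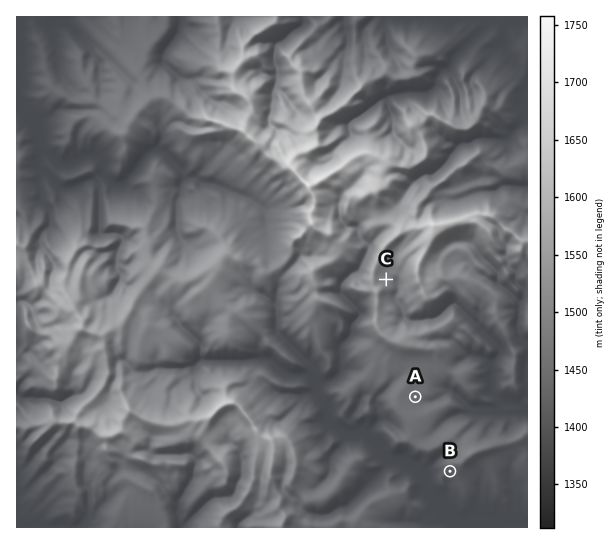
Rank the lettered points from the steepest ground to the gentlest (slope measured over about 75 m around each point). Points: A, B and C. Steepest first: B C A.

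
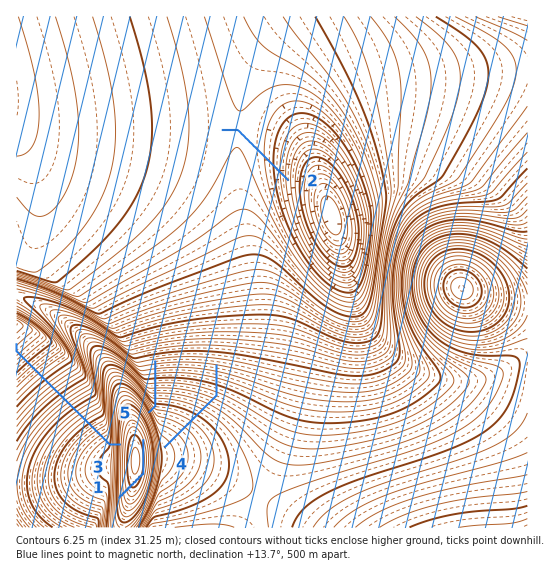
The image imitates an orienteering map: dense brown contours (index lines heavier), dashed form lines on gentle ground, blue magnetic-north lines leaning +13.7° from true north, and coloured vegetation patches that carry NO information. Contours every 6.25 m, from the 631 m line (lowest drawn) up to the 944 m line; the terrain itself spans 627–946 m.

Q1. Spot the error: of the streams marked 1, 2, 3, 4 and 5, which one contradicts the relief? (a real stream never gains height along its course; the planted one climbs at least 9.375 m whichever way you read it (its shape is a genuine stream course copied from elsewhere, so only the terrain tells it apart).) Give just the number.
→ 1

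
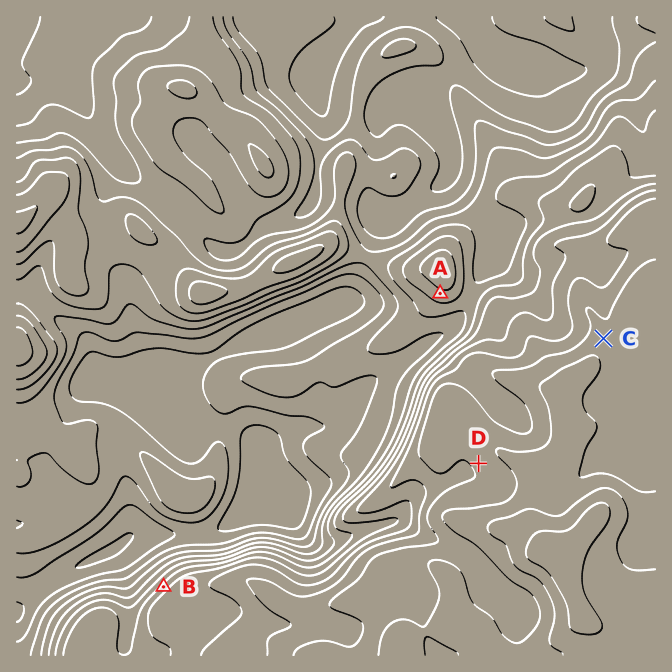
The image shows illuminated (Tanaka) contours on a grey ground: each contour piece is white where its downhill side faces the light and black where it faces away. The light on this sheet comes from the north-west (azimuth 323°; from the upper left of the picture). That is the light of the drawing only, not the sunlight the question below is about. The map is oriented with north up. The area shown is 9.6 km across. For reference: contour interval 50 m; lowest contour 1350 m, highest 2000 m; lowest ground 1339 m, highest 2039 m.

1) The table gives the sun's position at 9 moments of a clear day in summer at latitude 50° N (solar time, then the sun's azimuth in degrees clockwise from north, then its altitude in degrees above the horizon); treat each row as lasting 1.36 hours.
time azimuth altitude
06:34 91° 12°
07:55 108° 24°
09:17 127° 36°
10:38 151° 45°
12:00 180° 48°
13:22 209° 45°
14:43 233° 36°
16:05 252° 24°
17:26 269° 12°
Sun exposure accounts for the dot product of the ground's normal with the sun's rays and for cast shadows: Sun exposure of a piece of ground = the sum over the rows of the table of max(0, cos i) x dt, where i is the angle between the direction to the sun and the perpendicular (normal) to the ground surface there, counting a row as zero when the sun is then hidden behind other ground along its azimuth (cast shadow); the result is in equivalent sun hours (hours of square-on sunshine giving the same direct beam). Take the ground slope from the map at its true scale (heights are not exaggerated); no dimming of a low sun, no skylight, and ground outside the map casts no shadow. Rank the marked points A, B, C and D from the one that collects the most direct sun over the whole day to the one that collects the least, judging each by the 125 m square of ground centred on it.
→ A > D > C > B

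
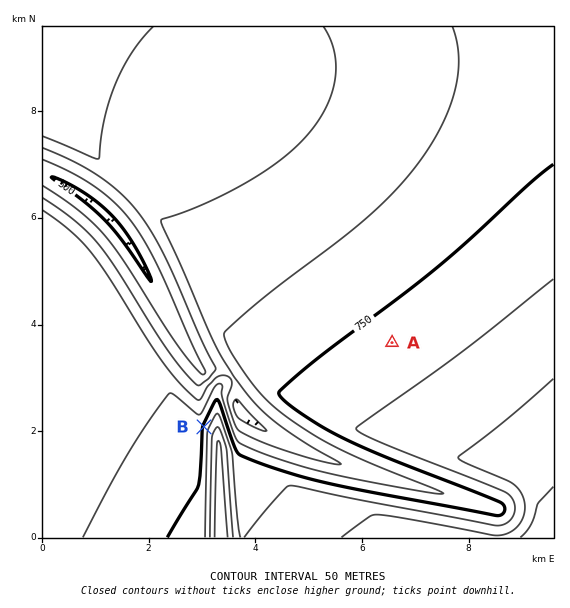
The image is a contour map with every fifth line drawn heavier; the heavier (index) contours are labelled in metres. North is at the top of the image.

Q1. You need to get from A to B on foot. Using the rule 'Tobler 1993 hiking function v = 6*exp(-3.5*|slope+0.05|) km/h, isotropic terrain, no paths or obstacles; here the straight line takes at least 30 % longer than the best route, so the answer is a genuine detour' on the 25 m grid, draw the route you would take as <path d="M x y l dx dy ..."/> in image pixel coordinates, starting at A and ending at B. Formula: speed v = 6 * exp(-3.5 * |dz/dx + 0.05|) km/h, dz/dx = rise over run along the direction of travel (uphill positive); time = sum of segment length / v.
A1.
<path d="M392 343l-69 0-70 34-18 0-3 2-12 12-16 32 0 4"/>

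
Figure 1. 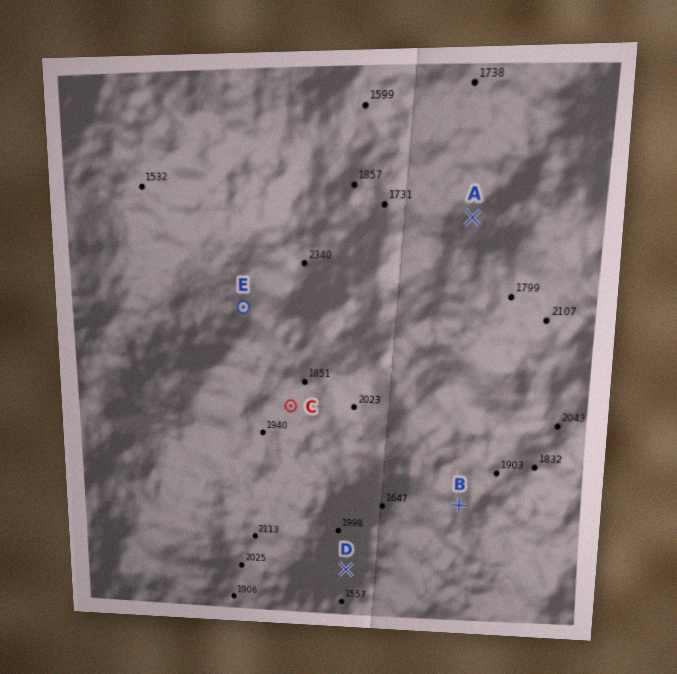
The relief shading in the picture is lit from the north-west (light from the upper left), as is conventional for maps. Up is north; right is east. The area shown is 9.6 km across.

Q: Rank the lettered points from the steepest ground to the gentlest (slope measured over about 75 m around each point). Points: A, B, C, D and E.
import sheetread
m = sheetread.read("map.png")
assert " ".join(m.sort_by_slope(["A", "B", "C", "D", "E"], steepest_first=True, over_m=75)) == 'D A C E B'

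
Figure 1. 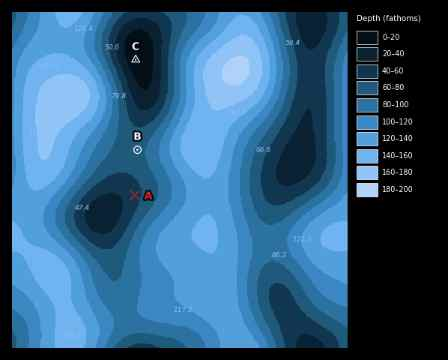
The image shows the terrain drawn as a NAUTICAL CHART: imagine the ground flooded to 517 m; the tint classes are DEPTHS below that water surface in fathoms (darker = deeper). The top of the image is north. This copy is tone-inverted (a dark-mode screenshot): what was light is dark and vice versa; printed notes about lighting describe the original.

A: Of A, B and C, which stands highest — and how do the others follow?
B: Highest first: C A B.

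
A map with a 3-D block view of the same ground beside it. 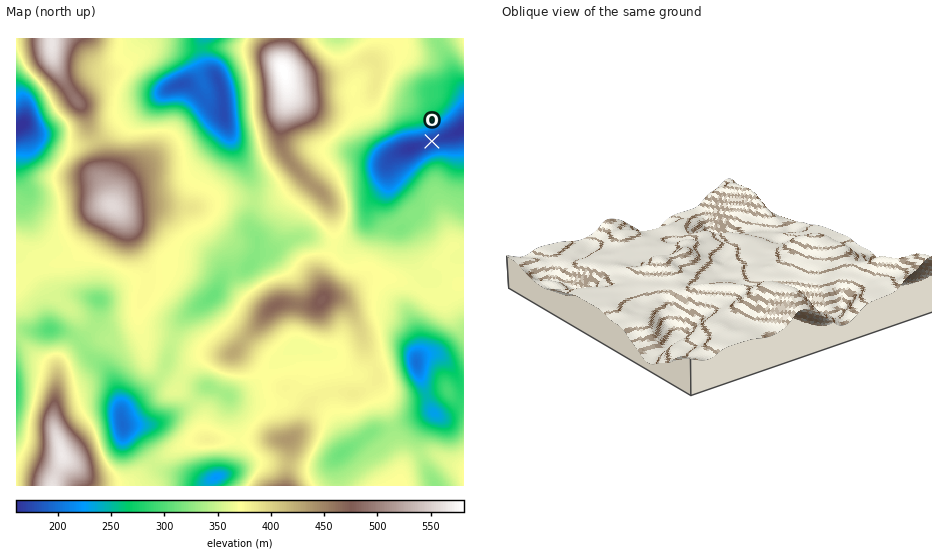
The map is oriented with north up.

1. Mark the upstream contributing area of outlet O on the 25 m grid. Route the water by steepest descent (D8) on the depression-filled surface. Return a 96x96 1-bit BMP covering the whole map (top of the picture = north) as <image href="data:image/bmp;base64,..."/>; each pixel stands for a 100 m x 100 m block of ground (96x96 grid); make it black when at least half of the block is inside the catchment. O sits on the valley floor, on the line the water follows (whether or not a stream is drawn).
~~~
<image width="96" height="96" href="data:image/bmp;base64,Qk2+BAAAAAAAAD4AAAAoAAAAYAAAAGAAAAABAAEAAAAAAIAEAAATCwAAEwsAAAIAAAAAAAAA////AAAAAAAAAAAAAAAAAAAAAAAAAAAAAAAAAAAAAAAAAAAAAAAAAAAAAAAAAAAAAAAAAAAAAAAAAAAAAAAAAAAAAAAAAAAAAAAAAAAAAAAAAAAAAAAAAAAAAAAAAAAAAAAAAAAAAAAAAAAAAAAAAAAAAAAAAAAAAAAAAAAAAAAAAAAAAAAAAAAAAAAAAAAAAAAAAAAAAAAAAAAAAAAAAAAAAAAAAAAAAAAAAAAAAAAAAAAAAAAAAAAAAAAAAAAAAAAAAAAAAAAAAAAAAAAAAAAAAAAAAAAAAAAAAAAAAAAAAAAAAAAAAAAAAAAAAAAAAAAAAAAAAAAAAAAAAAAAAAAAAAAAAAAAAAAAAAAAAAAAAAAAAAAAAAAAAAAAAAAAAAAAAAAAAAAAAAAAAAAAAAAAAAAAAAAAAAAAAAAAAAAAAAAAAAAAAAAAAAAAAAAAAAAAAAAAAAAAAAAAAAAAAAAAAAAAAAAAAAAAAAAAAAAAAAAAAAAAAAAAAAAAAAAAAAAAAAAAAAAAAAAAAAAAAAAAAAAAAAAAAAAAAAAAAAAAAAAAAAAAAAAAAAAAAAAAAAAAAAAAAAAAAAAAAAAAAAAAAAAAAAAAAAAAAAAAAAAAAAAAAAAAAAAAAAAAAAAAAAAAAAAAAAAAAAAAAAAAAAAAAGAAAAAAAAAAAD8AAfgAAAAAAAAAAD+AB/wAAAAAAAAAAD/AH/4AAAAAAAAAAD////wAAAAAAAAAAD////gAAAAAAAAAAD////AAAAAAAAAAAD///+AAAAAAAAAAAB///+AAAAAAAAAAAB////AAAAAAAAAAAA////gAAAAAAAAAAA////gAAAAAAAAAAA////gAAAAAAAAAAA////gAAAAAAAAAAA////gAAAAAAAAAAA////AAAAAAAAAAAA////AAAAAAAAAAAA////AAAAAAAAAAAA///+AAAAAAAAAAAB///+AAAAAAAAAAAB///+AAAAAAAAAAAD///8AAAAAAAAAAAD///8AAAAAAAAAAAH///8AAAAAAAAAAAP///8AAAAAAAAAAA////8AAAAAAAAAAB////8AAAAAAAAAAB////4AAAAAAAAAAD////4AAAAAAAAAAH////4AAAAAAAAAAP////4AAAAAAAAAAf////4AAAAAAAAAAf////4AAAAAAAAAAf////4AAAAAAAAAAf////4AAAAAAAAAAf////4AAAAAAAAAAf////4AAAAAAAAAAf////wAAAAAAAAAAf////gAAAAAAAAAAf////AAAAAAAAAAAf///+AAAAAAAAAAAP///8AAAAAAAAAAAP//8AAAAAAAAAAAAP//4AAAAAAAAAAAAP//4AAAAAAAAAAAAP//4AAAAAAAAAAAAP//4AAAAAAAAAAAAP//4AAAAAAAAAAAAP//8AAAAAAAAAAAAAAH8AAAAAAAAAAAAAAB4AAAAAAAAAAAAAAAAAAAAAAAAAAAAAAAAAAAAAAAAAAAAAAAAAAAAAAAAAAAAAAAAAAAAAAAAAAAAAAAAAAA="/>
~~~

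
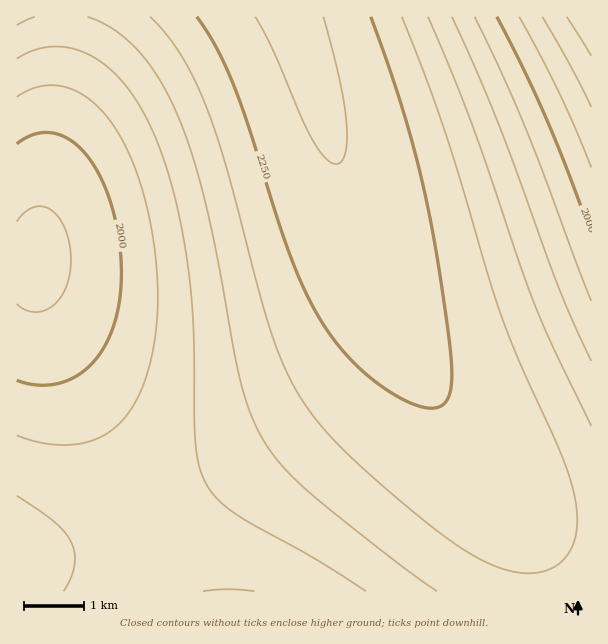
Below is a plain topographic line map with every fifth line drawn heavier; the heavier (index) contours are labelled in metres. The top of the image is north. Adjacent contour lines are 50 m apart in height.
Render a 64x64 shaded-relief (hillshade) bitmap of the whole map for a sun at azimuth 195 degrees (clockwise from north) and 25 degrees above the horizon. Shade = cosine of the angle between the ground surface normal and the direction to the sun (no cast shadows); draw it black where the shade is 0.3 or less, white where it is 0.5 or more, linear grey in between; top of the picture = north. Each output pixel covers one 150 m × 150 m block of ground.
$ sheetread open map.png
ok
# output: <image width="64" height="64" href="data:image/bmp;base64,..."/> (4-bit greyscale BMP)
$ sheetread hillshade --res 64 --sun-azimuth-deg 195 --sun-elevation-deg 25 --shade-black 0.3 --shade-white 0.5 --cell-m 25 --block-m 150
<image width="64" height="64" href="data:image/bmp;base64,Qk12CAAAAAAAAHYAAAAoAAAAQAAAAEAAAAABAAQAAAAAAAAIAAATCwAAEwsAABAAAAAAAAAAAAAAABEREQAiIiIAMzMzAERERABVVVUAZmZmAHd3dwCIiIgAmZmZAKqqqgC7u7sAzMzMAN3d3QDu7u4A////AJmZqqqqqru7u7zMzM3d3d3e7u7u7u7u7d3d3dzMzLu7mZmZqqqqq7u7vMzMzN3d3d7u7u7u7u7d3d3dzMzLu7uZmZmZmqqqq7u7zMzM3d3d3d7u7u7t3d3d3czMzLu7qoiImZmZmqqqu7u8zMzN3d3d3d3d3d3d3d3MzMy7u6qqiIiIiZmZqqqru7vMzMzd3d3d3d3d3d3d3MzMu7u6qql4iIiImZmaqqq7u7zMzN3d3d3d3d3d3dzMzMu7u6qpmXd3iIiImZmqqqu7vMzMzd3d3d3d3d3dzMzMu7uqqpmZd3d3iIiJmZqqq7u7zMzN3d3d3d3d3dzMzMu7uqqpmYh3d3d4iIiZmaqqu7vMzMzd3d3d3d3czMzLu7uqqpmYiGZ3d3eIiJmZqqq7u7zMzM3d3d3d3czMzLu7uqqpmYiIZmZ3d3iIiZmaqqu7vMzMzd3d3d3czMzLu7uqqpmYiHdmZmd3eIiJmZqqq7u8zMzM3d3d3MzMzLu7uqqpmYiHd2ZmZ3d3iIiZmqqru7zMzMzN3dzMzMzLu7uqqpmYiHd3ZmZmd3eIiJmaqqu7u8zMzMzMzMzMzMu7uqqpmYiId3ZWZmZ3d4iImZmqq7u7zMzMzMzMzMzMu7uqqpmZiId3ZlVmZmd3eIiZmaqru7vMzMzMzMzMzMu7u6qpmZiId3ZmVWZmZ3d4iJmZqqq7u8zMzMzMzMzMu7u6qqmZiId3ZmZVZmZnd3iImZmqqru7zMzMzMzMzMu7u6qqmZiIh3dmZVVmZmd3eIiZmaqqu7vMzMzMzMzMu7u6qqmZmIh3dmZVVWZmZ3d4iJmZqqu7u8zMzMzMzMy7u7qqqZmIh3dmZVVVZmZnd4iImZqqq7u7zMzMzMzMy7u7qqqZmIiHd2ZlVVVmZnd3iIiZmqqru7vMzMzMzMy7u7uqqZmYiHd2ZlVVVmZmd3eIiZmaqqu7u8zMzMzMzLu7uqqpmYiId3ZmVVRmZmZ3eIiJmZqqq7u7zMzMzMzLu7uqqpmZiId3ZmVVVGZmZ3d4iImZqqqru7vMzMzMzLu7u6qqmZiIh3dmZVVEZmZ3d4iImZmqqru7u8zMzMzMu7u6qqmZmIh3dmZVVURmZ3d3iIiZmaqqu7u7zMzMzMu7u7qqqZmIiHd2ZlVURGZ3d3iIiZmaqqu7u7zMzMzMu7u7qqqZmYiHd2ZmVVREZ3d3iIiZmaqqq7u7vMzMzMy7u7uqqpmYiId3ZmVVVER3d3iIiZmZqqq7u7vMzMzMzLu7uqqpmZiId3dmZVVURHd3iIiZmZqqq7u7u8zMzMzLu7u6qqmZmIh3dmZlVUREd4iIiZmZqqqru7u8zMzMzMu7u7qqqZmIiHd2ZlVVRESIiIiZmZqqqru7u8zMzMzMy7u7qqqZmYiHd3ZmVVVERIiImZmaqqq7u7u8zMzMzMy7u7uqqpmYiId3ZmZVVUREiJmZmaqqq7u7u8zMzMzMzLu7uqqpmZiId3dmZlVVRESZmZmqqqq7u7u8zMzMzMzMu7u6qqmZmIh3d2ZlVVVERJmZmqqqq7u7u8zMzMzMzMy7u7qqqZmIiHd2ZmVVVUREmZqqqqu7u7vMzMzMzMzMy7u7qqqZmYiHd3ZmZVVURESaqqqqu7u7vMzMzMzMzMzLu7uqqpmYiId3ZmZVVVRERKqqqru7u7zMzMzMzMzMzMu7u6qpmZiId3dmZlVVVEREqqq7u7u7zMzMzMzMzMzMy7u6qqmZiIh3dmZlVVVERESqq7u7u8zMzMzMzMzMzMzLu7qqqZmIh3d2ZmVVVURERLu7u7vMzMzMzMzMzMzMzLu7uqqZmIiHd2ZmVVVUREREu7u7zMzMzMzMzMzMzMzMu7uqqpmYiHd3ZmZVVVRERES7u8zMzMzMzN3d3MzMzMy7u6qpmZiId3ZmZVVVRERERLu8zMzMzN3d3d3dzMzMzLu7qqmZiId3dmZlVVVEREREvMzMzMzd3d3d3d3czMzLu7qqqZmIh3dmZlVVVERERETMzMzN3d3d3d3d3dzMzMu7uqqZmIh3d2ZlVVVERERERMzMzd3d3d3d3d3d3MzMy7u6qpmYiHd2ZmVVVEREREREzMzd3d3d3d3d3d3dzMzLu6qpmYiHd3ZmVVVURERERETM3d3d3d3d3d3d3d3MzMu7qqmZiId3ZmVVVURERERERN3d3d3d3d3d3d3d3czMu7uqqZiId3ZmZVVUREREMzNE3d3d3e7u7u3d3d3dzMy7uqqZmIh3dmZVVUREREMzMzPd3d3u7u7u7u3d3d3MzLu6qpmYh3dmZlVURERDMzMzM93d7u7u7u7u7d3d3czMu7qqmYiHd2ZlVVRERDMzMzMz3d7u7u7u7u7u3d3dzMu7uqmZiHd2ZlVVRERDMzMzMzPd7u7u7u7u7u7d3d3My7uqqZiId3ZmVVRERDMzMzMzM+7u7u7u7u7u7u3d3czLu6qpmIh3ZmVVRERDMzMzMzMz7u7u7u7u7u7u7d3czMu7qpmYh3dmVVVERDMzMzMzMzPu7u7////u7u7t3dzMy7qqmYiHdmZVVERDMzMzIiIjM+7u//////7u7u3d3My7uqqZiHd2ZVVERDMzMyIiIiIz7u///////+7u7d3czLu6qZiId2ZlVURDMzMiIiIiIiPu////////7u7t3dzMu7qpmId3ZlVURDMzMiIiIiIiIu7////////u7u3d3My7qqmYh3ZmVVREMzMiIiIiIiIi"/>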